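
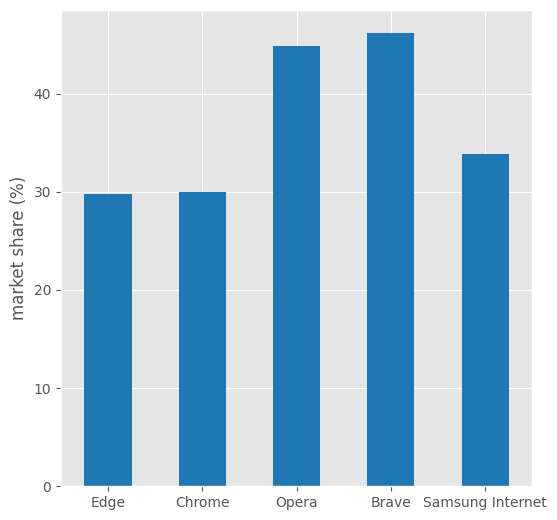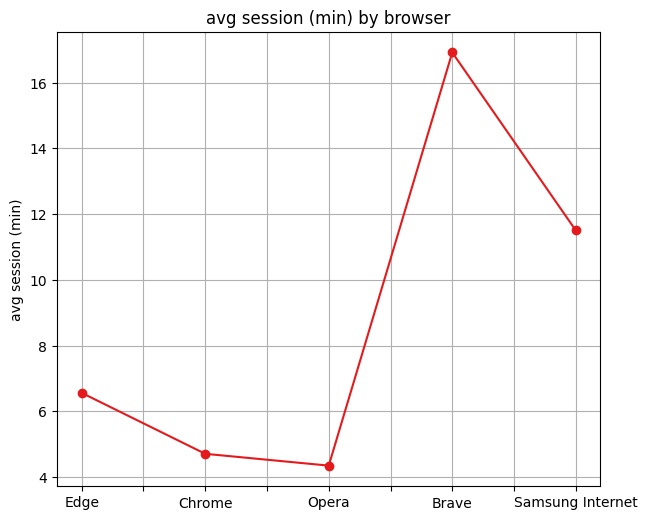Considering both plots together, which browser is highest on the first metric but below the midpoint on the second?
Chart 2 median avg session (min) ≈ 6; below-median browsers: Chrome, Opera. Among those, Opera has the highest market share (%) (≈ 45).

Opera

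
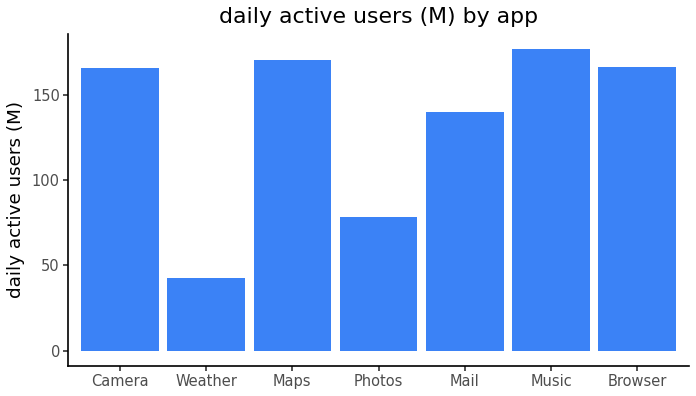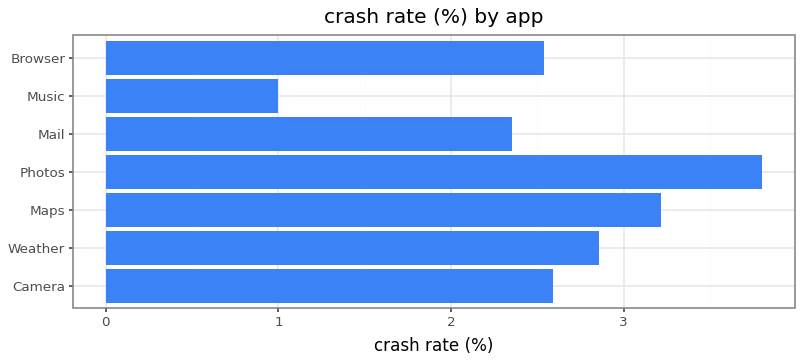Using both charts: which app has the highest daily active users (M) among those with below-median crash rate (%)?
Chart 2 median crash rate (%) ≈ 2.5; below-median apps: Mail, Music, Browser. Among those, Music has the highest daily active users (M) (≈ 180).

Music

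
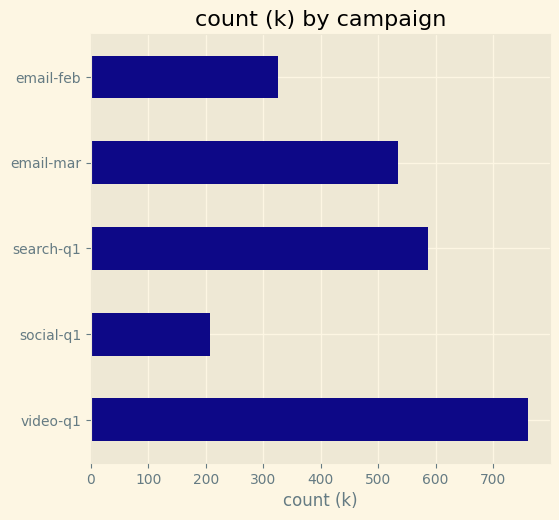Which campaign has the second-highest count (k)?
Top 3: video-q1 ≈ 800, search-q1 ≈ 600, email-mar ≈ 500.

search-q1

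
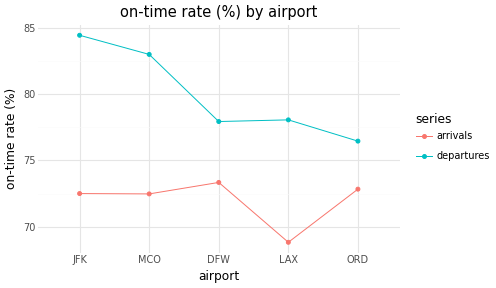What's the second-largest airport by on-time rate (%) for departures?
MCO

Top 3 for departures: JFK ≈ 84, MCO ≈ 82, LAX ≈ 78.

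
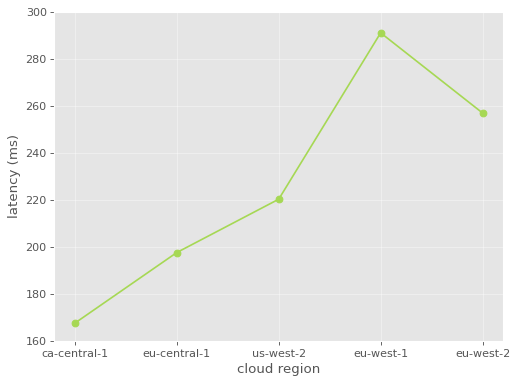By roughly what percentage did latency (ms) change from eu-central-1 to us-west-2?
≈ +10%

eu-central-1 ≈ 200, us-west-2 ≈ 220; (220 − 200) / 200 ≈ +10%.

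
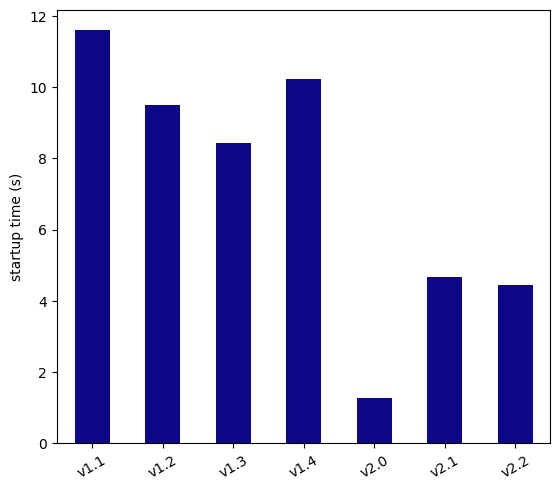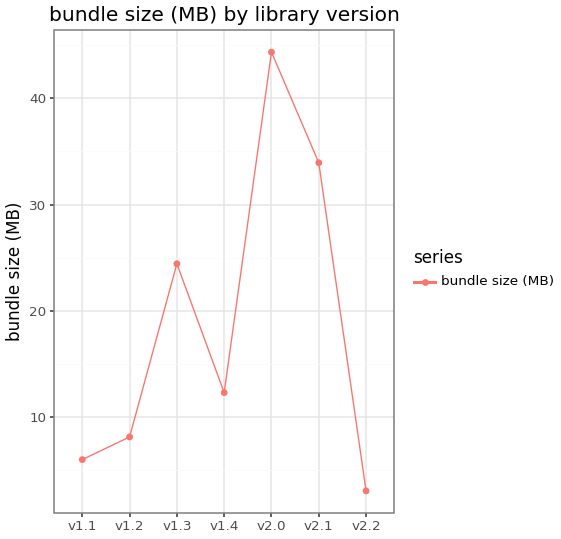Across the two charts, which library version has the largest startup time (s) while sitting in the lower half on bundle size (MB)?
Chart 2 median bundle size (MB) ≈ 10; below-median library versions: v1.1, v1.2, v2.2. Among those, v1.1 has the highest startup time (s) (≈ 12).

v1.1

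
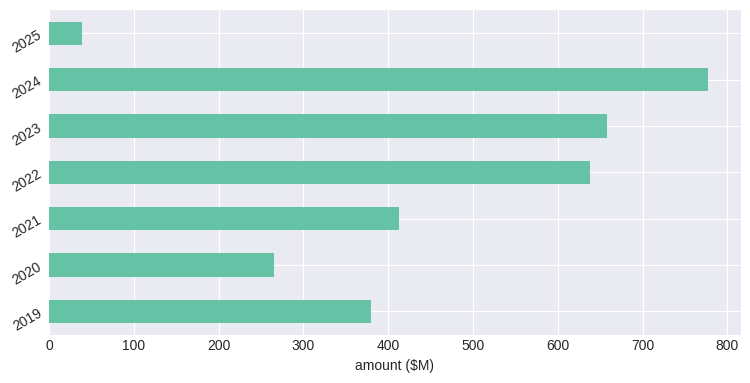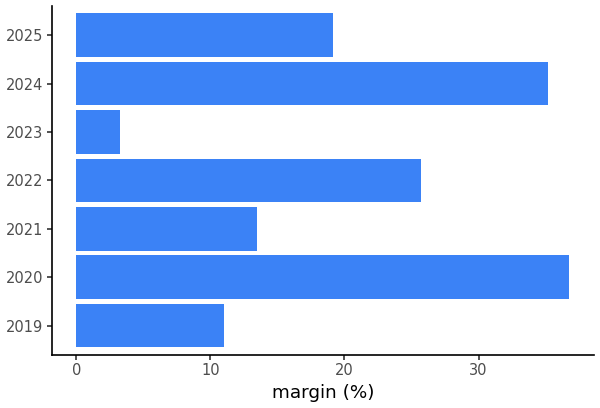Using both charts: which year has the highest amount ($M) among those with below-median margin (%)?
Chart 2 median margin (%) ≈ 20; below-median years: 2019, 2021, 2023. Among those, 2023 has the highest amount ($M) (≈ 700).

2023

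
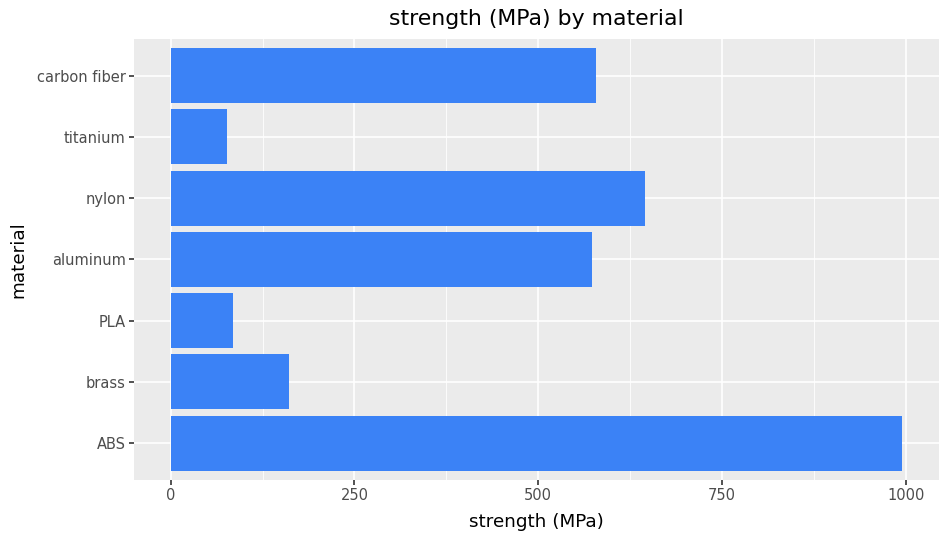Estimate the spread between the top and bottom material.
≈ 900

Max ABS ≈ 1000, min titanium ≈ 100; range ≈ 900.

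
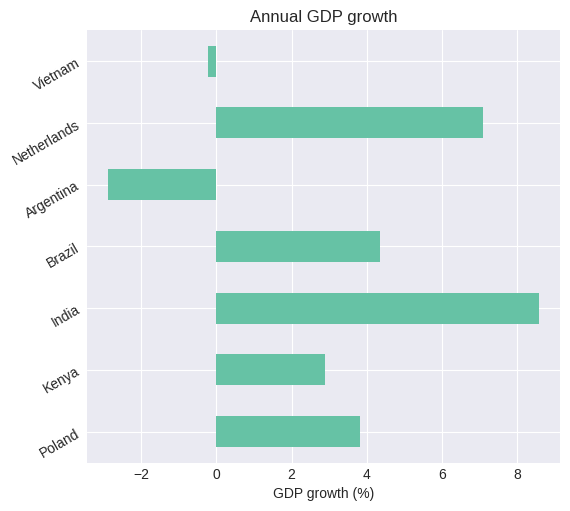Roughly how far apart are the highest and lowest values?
≈ 12

Max India ≈ 9, min Argentina ≈ -3; range ≈ 12.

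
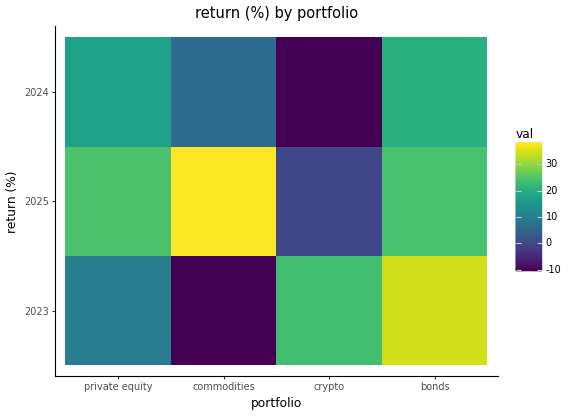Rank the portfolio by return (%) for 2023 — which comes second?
Top 3 for 2023: bonds ≈ 35, crypto ≈ 25, private equity ≈ 10.

crypto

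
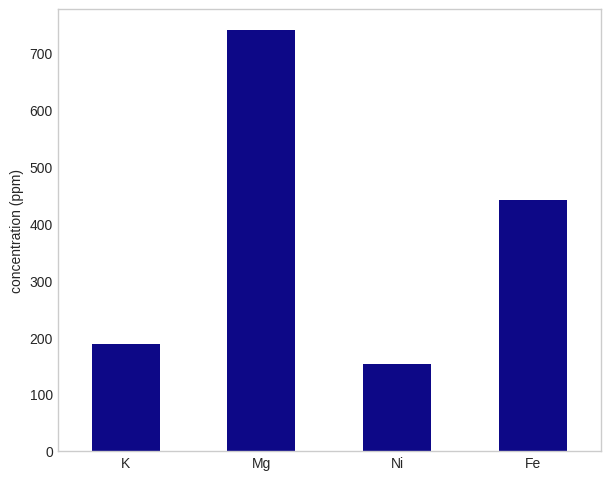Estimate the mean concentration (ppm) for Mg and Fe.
(700 + 400) / 2 ≈ 550.

≈ 550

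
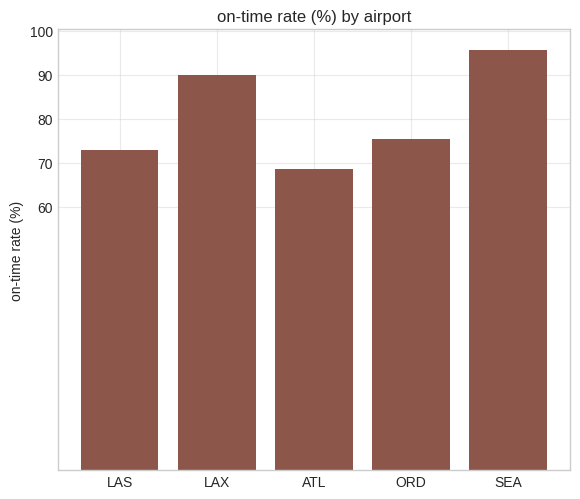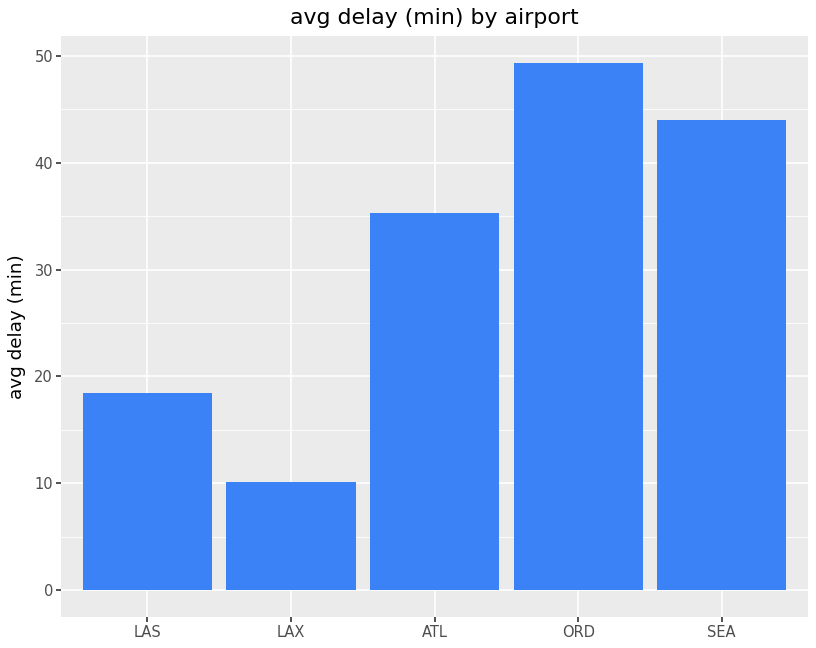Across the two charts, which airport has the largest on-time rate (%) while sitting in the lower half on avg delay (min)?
LAX

Chart 2 median avg delay (min) ≈ 35; below-median airports: LAS, LAX. Among those, LAX has the highest on-time rate (%) (≈ 90).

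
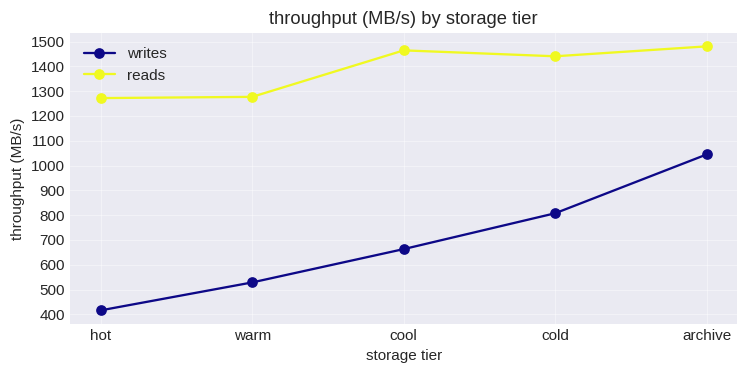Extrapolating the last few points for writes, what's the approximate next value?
≈ 1150

Last three: 700, 800, 1000 → slope ≈ 150/step → next ≈ 1150.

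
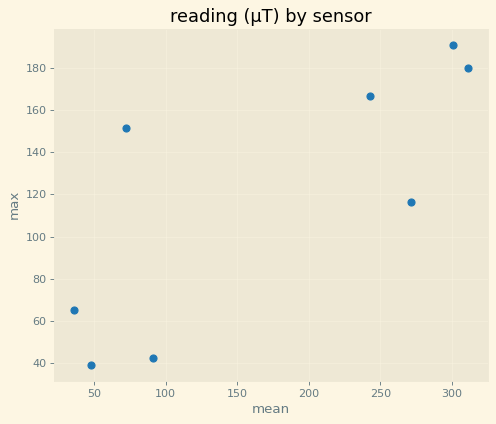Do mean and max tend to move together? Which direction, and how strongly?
positive, strong

Points are positively correlated; strong (|r| ≈ 0.8).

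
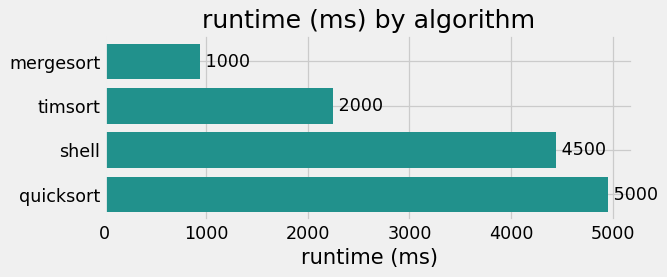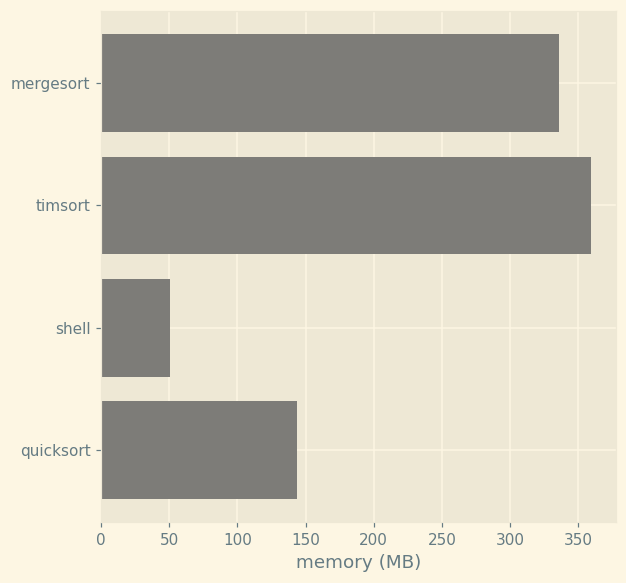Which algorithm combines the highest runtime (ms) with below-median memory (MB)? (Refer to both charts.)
quicksort

Chart 2 median memory (MB) ≈ 250; below-median algorithms: shell, quicksort. Among those, quicksort has the highest runtime (ms) (≈ 5000).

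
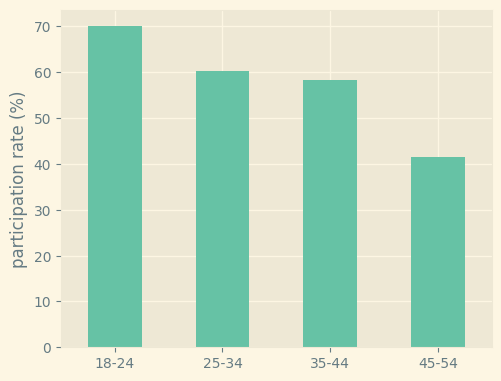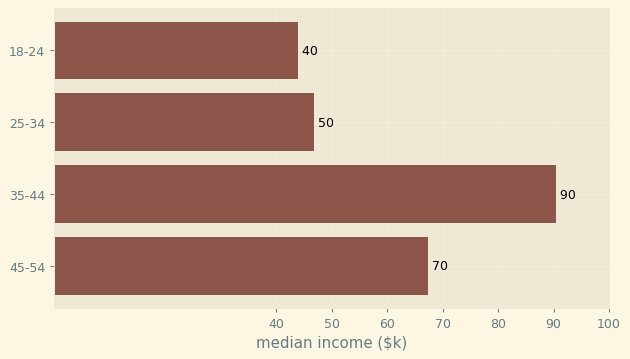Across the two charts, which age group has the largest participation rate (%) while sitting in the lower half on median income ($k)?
18-24

Chart 2 median median income ($k) ≈ 60; below-median age groups: 18-24, 25-34. Among those, 18-24 has the highest participation rate (%) (≈ 70).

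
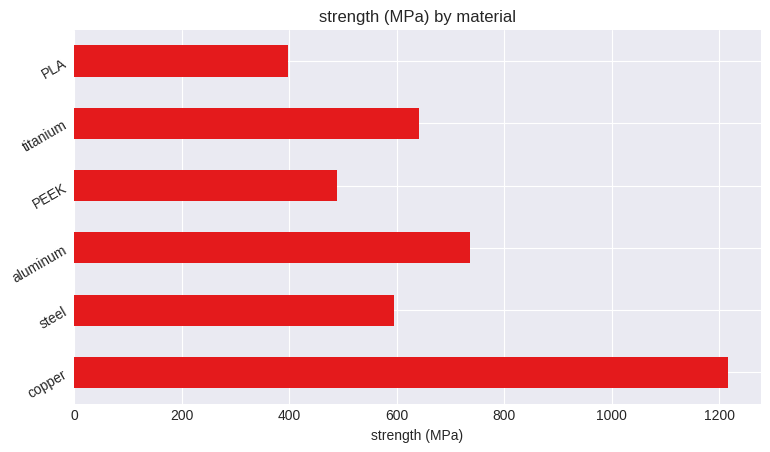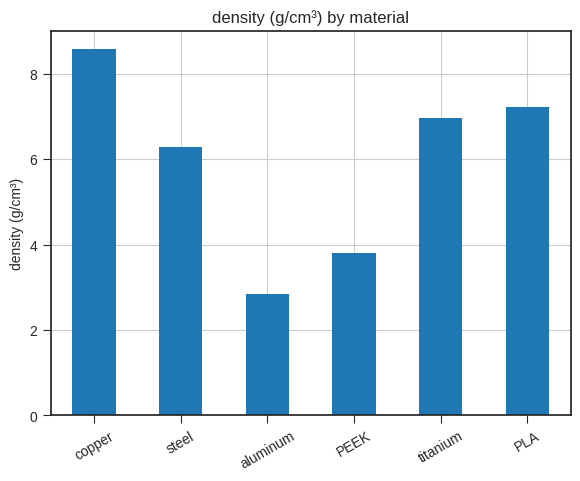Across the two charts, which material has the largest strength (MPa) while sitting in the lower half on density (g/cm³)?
aluminum

Chart 2 median density (g/cm³) ≈ 7; below-median materials: steel, aluminum, PEEK. Among those, aluminum has the highest strength (MPa) (≈ 800).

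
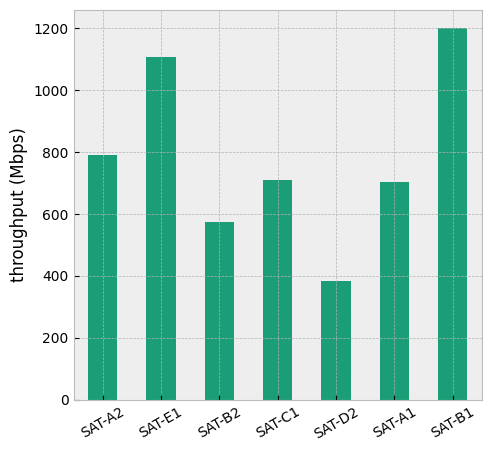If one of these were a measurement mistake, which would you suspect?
SAT-B1 ≈ 1200; the rest sit between ≈ 400 and ≈ 1100.

SAT-B1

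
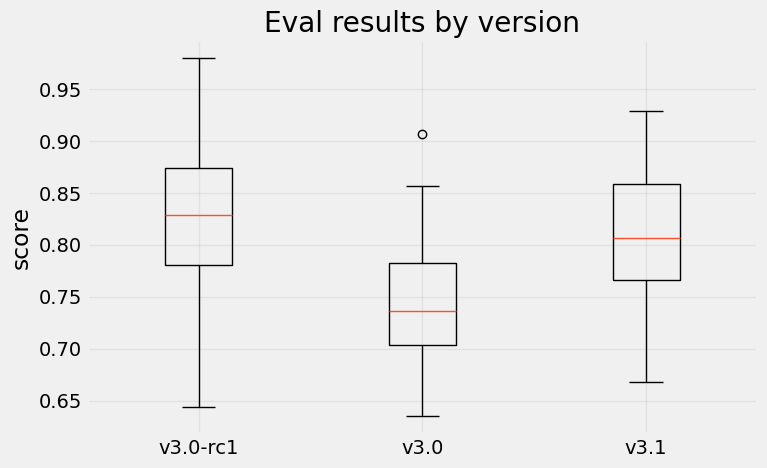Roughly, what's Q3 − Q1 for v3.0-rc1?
Q3 ≈ 0.87, Q1 ≈ 0.78; IQR ≈ 0.09.

≈ 0.09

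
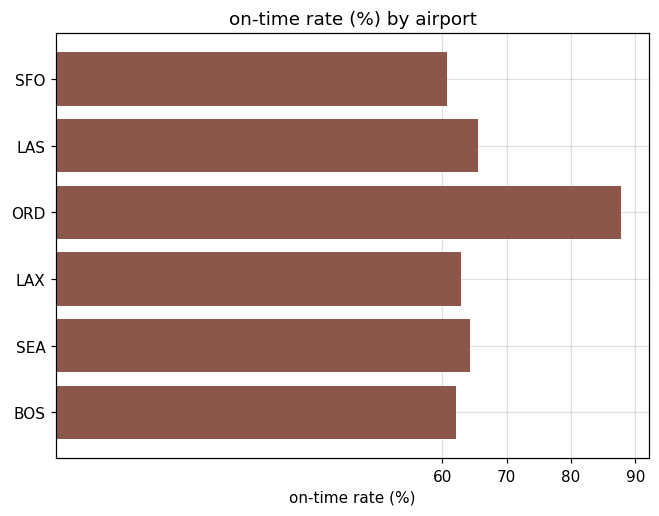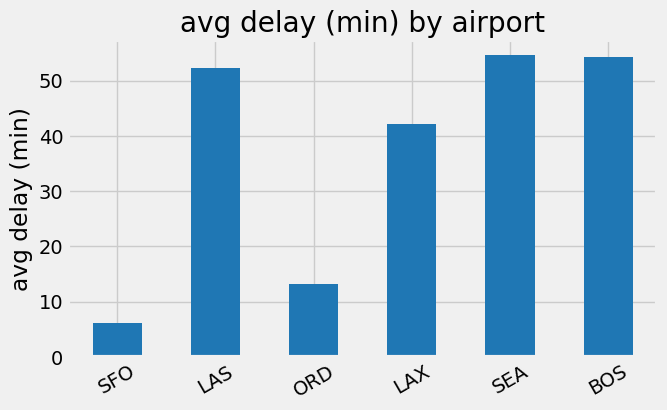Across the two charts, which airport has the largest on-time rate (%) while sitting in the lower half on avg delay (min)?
ORD

Chart 2 median avg delay (min) ≈ 50; below-median airports: SFO, ORD, LAX. Among those, ORD has the highest on-time rate (%) (≈ 90).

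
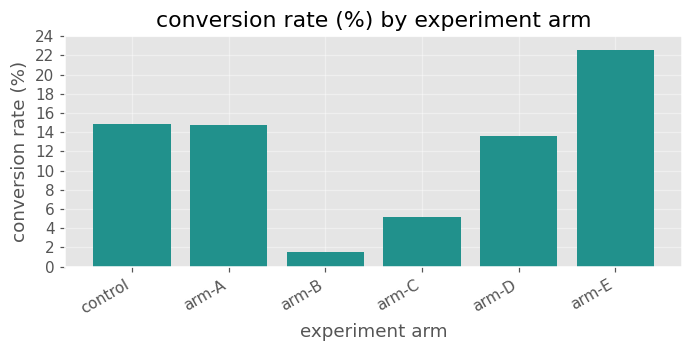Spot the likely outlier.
arm-B ≈ 2; the rest sit between ≈ 6 and ≈ 22.

arm-B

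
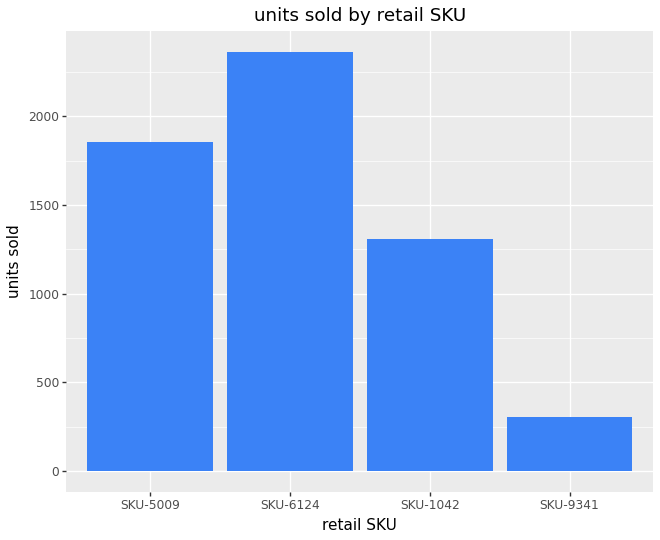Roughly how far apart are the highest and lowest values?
≈ 2000

Max SKU-6124 ≈ 2400, min SKU-9341 ≈ 400; range ≈ 2000.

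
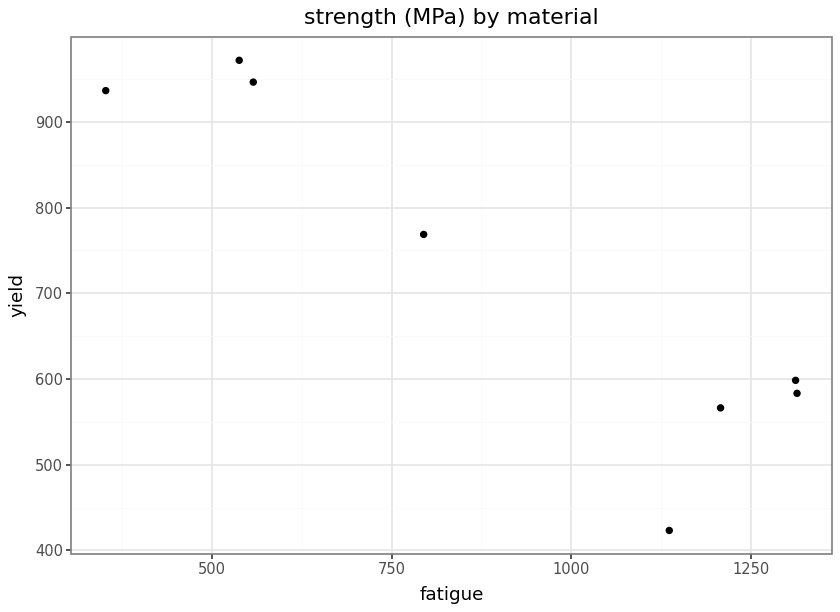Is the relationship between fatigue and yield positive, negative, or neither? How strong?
Points are negatively correlated; strong (|r| ≈ 0.9).

negative, strong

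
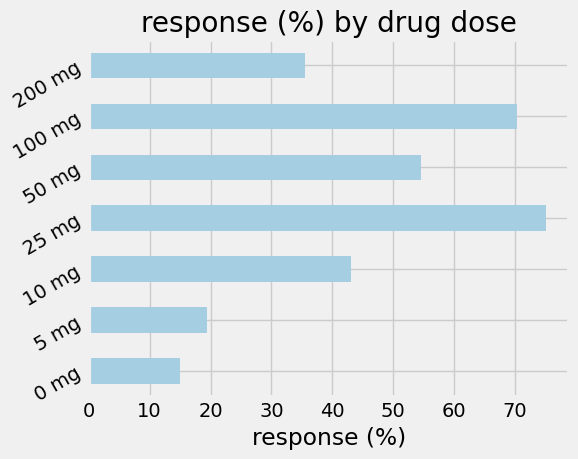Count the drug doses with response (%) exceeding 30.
Above 30: 10 mg, 25 mg, 50 mg, 100 mg, 200 mg.

5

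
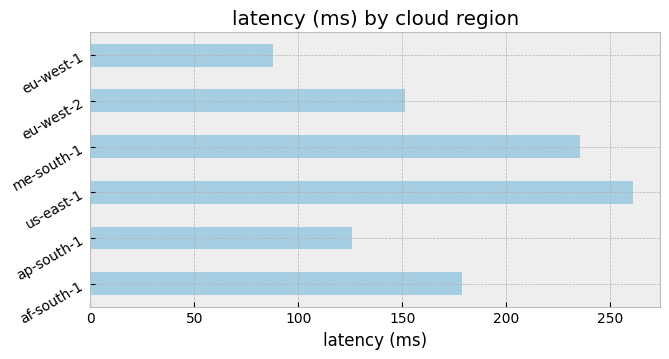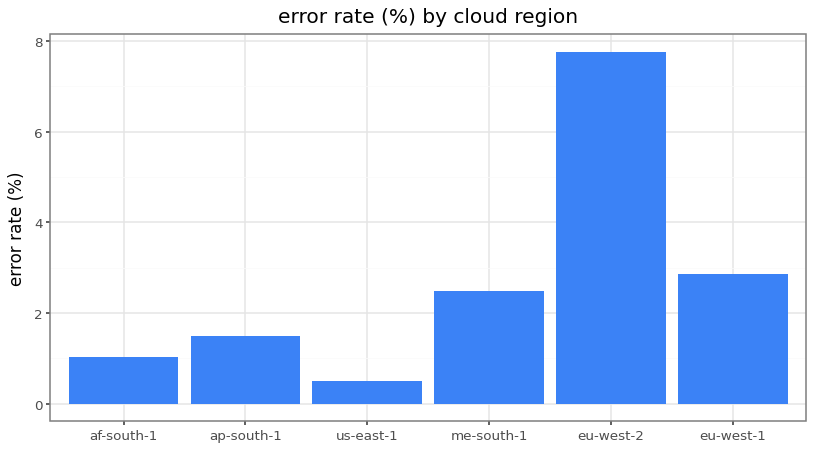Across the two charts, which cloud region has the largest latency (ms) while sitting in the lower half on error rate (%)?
us-east-1

Chart 2 median error rate (%) ≈ 2; below-median cloud regions: af-south-1, ap-south-1, us-east-1. Among those, us-east-1 has the highest latency (ms) (≈ 250).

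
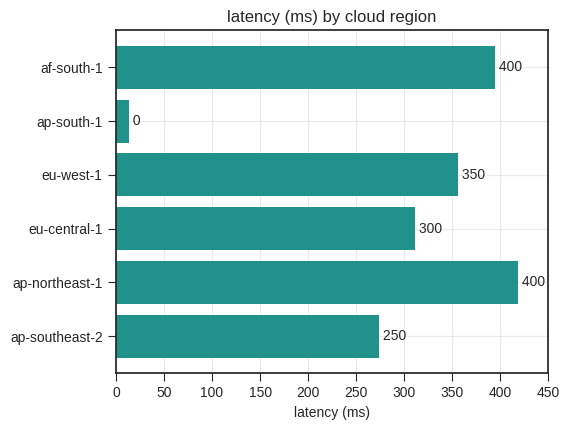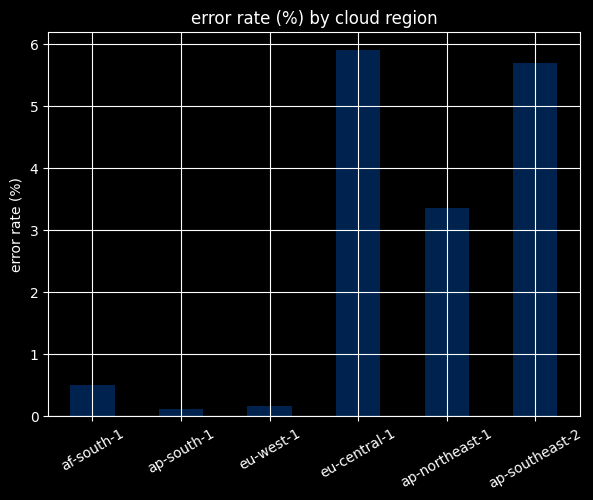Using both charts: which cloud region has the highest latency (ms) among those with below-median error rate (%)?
af-south-1

Chart 2 median error rate (%) ≈ 2; below-median cloud regions: af-south-1, ap-south-1, eu-west-1. Among those, af-south-1 has the highest latency (ms) (≈ 400).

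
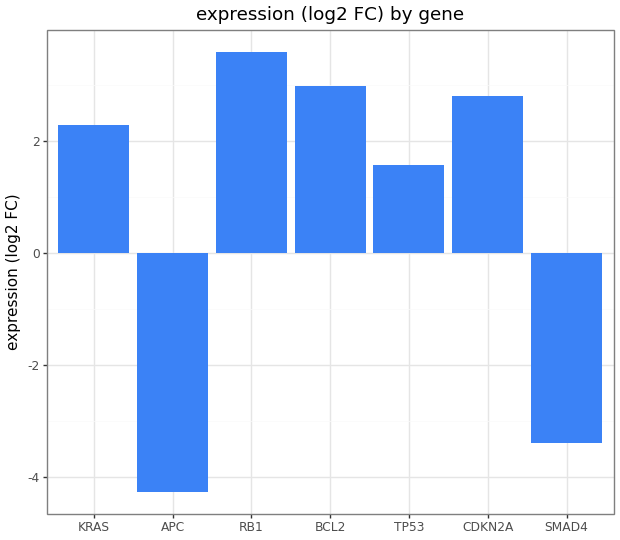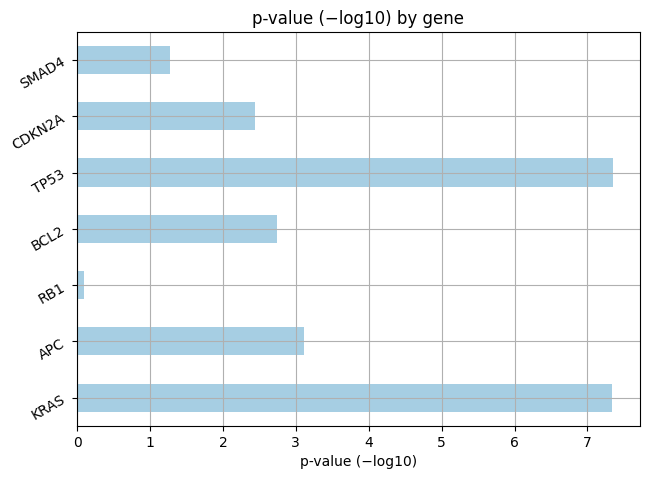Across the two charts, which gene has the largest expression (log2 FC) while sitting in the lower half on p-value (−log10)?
Chart 2 median p-value (−log10) ≈ 3; below-median genes: RB1, CDKN2A, SMAD4. Among those, RB1 has the highest expression (log2 FC) (≈ 3.5).

RB1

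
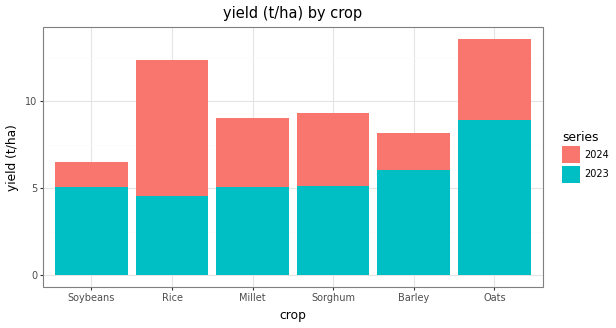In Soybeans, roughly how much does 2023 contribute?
≈ 6

2023 top ≈ 6, bottom ≈ 0; segment ≈ 6.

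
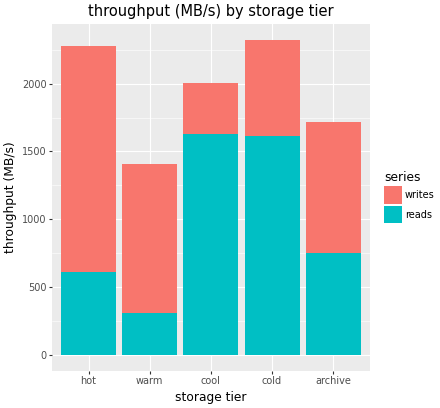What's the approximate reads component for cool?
reads top ≈ 1600, bottom ≈ 0; segment ≈ 1600.

≈ 1600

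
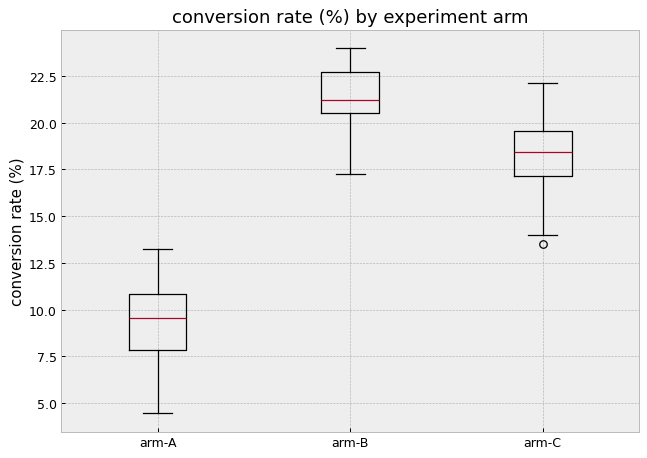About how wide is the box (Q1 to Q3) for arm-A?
≈ 3

Q3 ≈ 11, Q1 ≈ 8; IQR ≈ 3.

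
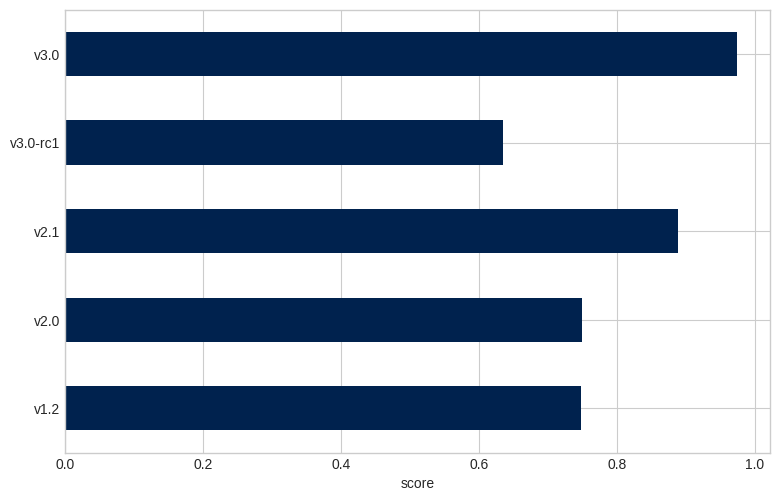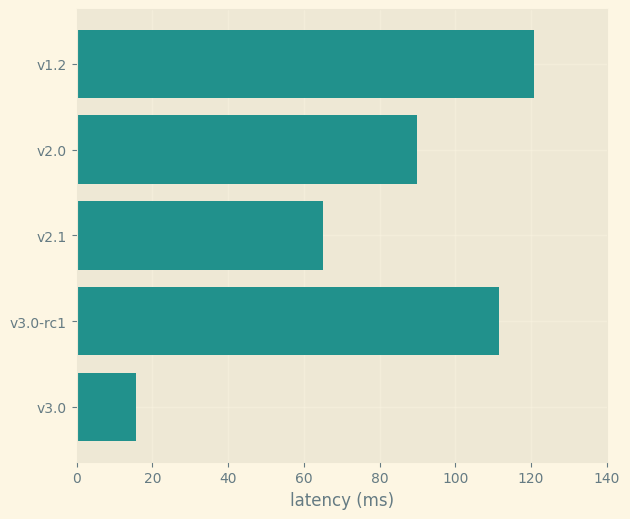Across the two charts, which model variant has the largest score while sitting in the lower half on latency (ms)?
v3.0

Chart 2 median latency (ms) ≈ 80; below-median model variants: v2.1, v3.0. Among those, v3.0 has the highest score (≈ 1).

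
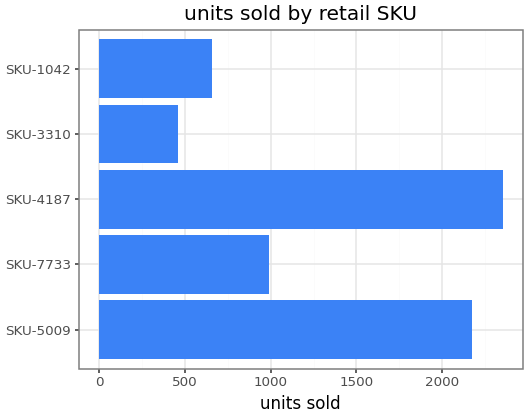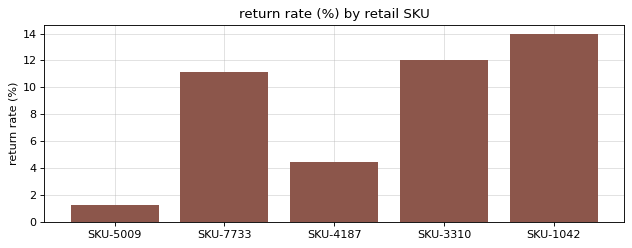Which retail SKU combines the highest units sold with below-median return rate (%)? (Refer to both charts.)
Chart 2 median return rate (%) ≈ 12; below-median retail SKUs: SKU-5009, SKU-4187. Among those, SKU-4187 has the highest units sold (≈ 2500).

SKU-4187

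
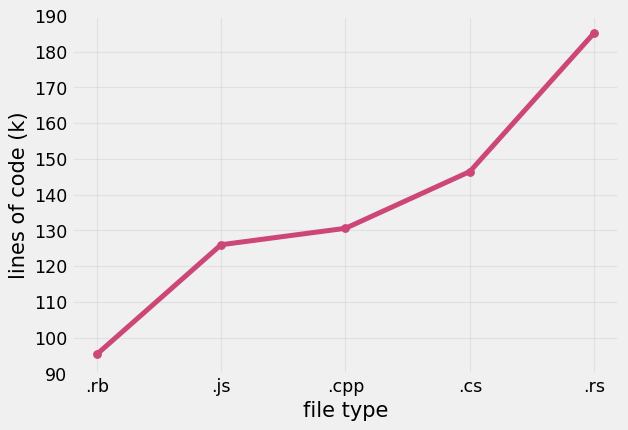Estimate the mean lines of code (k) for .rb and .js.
≈ 115

(100 + 130) / 2 ≈ 115.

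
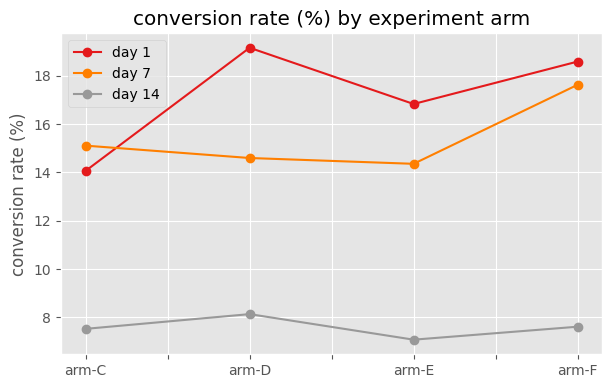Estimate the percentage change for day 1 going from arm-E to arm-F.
≈ +12.5%

arm-E ≈ 16, arm-F ≈ 18; (18 − 16) / 16 ≈ +12.5%.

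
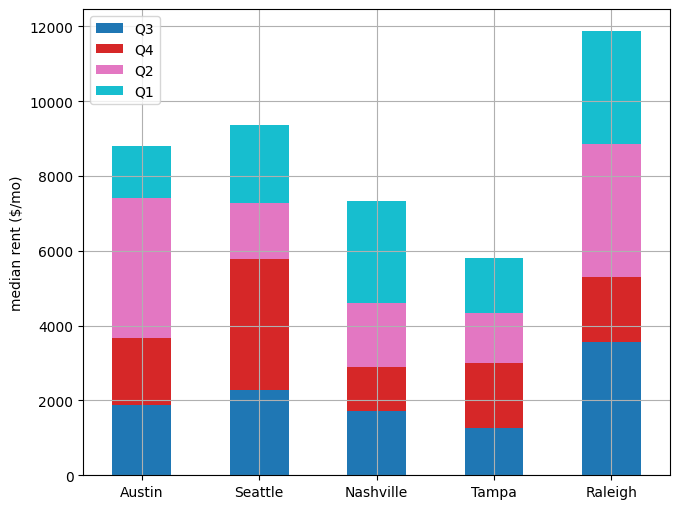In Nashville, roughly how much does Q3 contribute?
≈ 2000

Q3 top ≈ 2000, bottom ≈ 0; segment ≈ 2000.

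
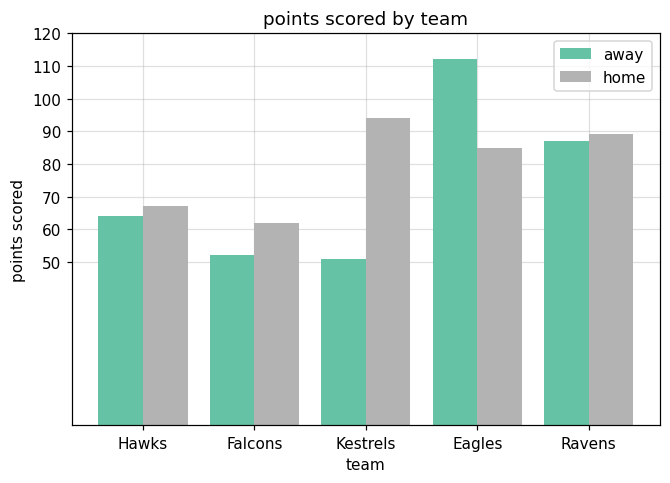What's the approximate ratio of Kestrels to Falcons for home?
≈ 1.5×

Kestrels ≈ 90, Falcons ≈ 60; 90/60 ≈ 1.5.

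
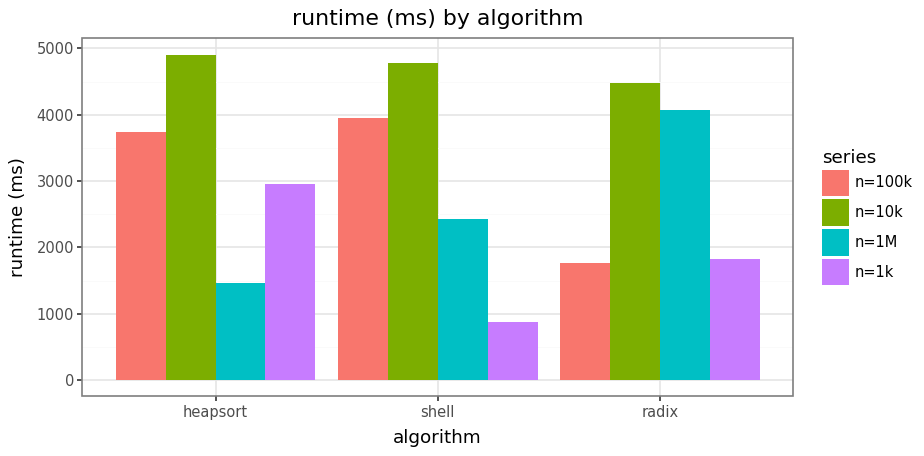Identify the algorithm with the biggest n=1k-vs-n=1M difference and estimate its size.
radix, ≈ 2000 ms

radix: n=1k ≈ 2000, n=1M ≈ 4000 → gap ≈ 2000. Next-largest (shell) is only ≈ 1500.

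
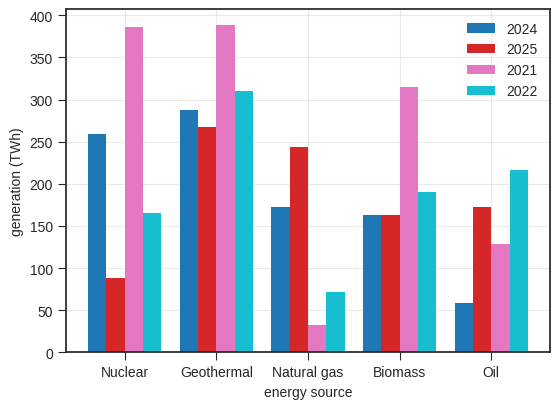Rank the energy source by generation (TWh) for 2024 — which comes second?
Nuclear

Top 3 for 2024: Geothermal ≈ 300, Nuclear ≈ 250, Natural gas ≈ 150.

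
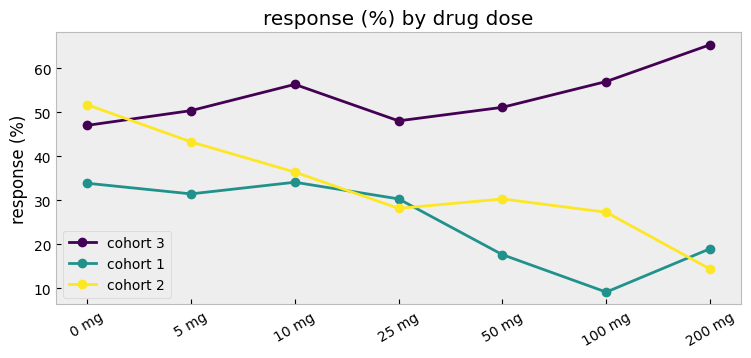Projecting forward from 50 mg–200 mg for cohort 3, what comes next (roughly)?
≈ 72.5

Last three: 50, 55, 65 → slope ≈ 7.5/step → next ≈ 72.5.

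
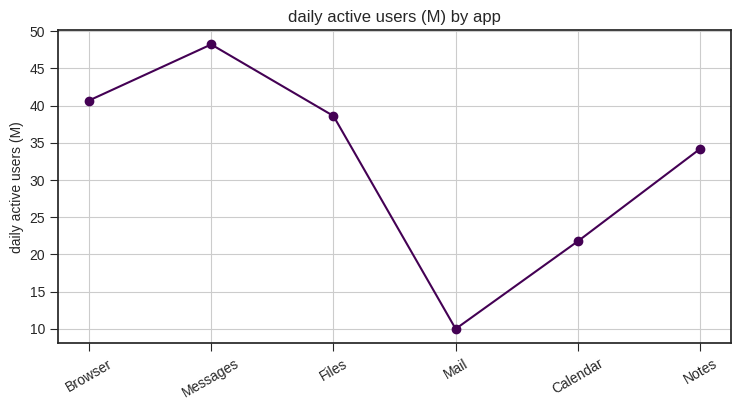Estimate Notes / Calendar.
Notes ≈ 35, Calendar ≈ 20; 35/20 ≈ 1.75.

≈ 1.75×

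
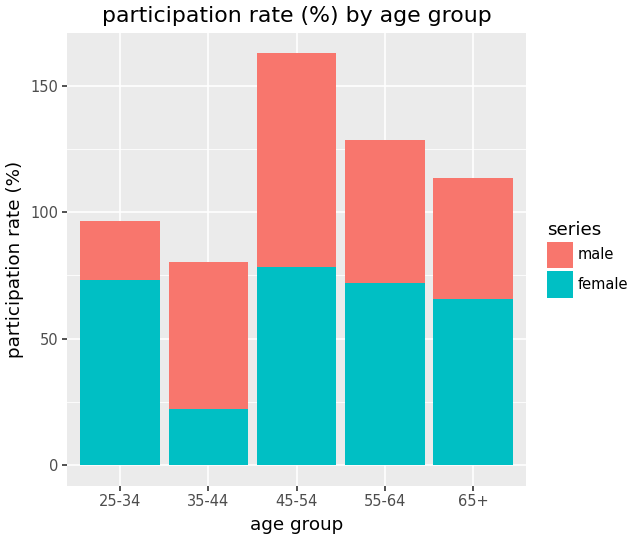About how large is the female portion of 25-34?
≈ 80

female top ≈ 80, bottom ≈ 0; segment ≈ 80.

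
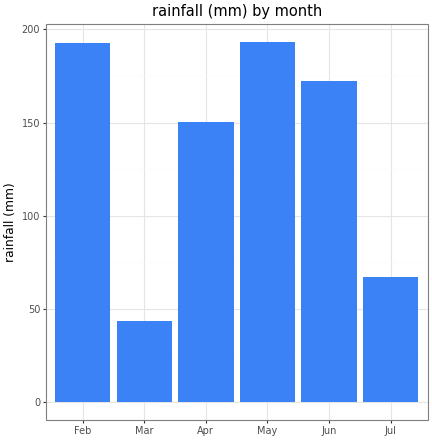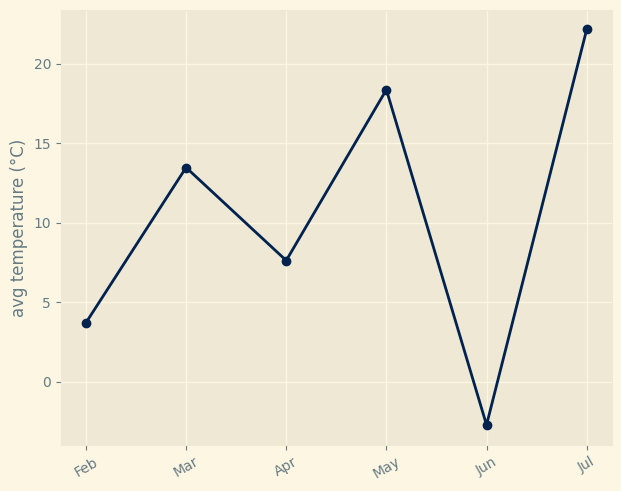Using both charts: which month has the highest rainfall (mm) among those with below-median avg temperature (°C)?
Chart 2 median avg temperature (°C) ≈ 10; below-median months: Feb, Apr, Jun. Among those, Feb has the highest rainfall (mm) (≈ 200).

Feb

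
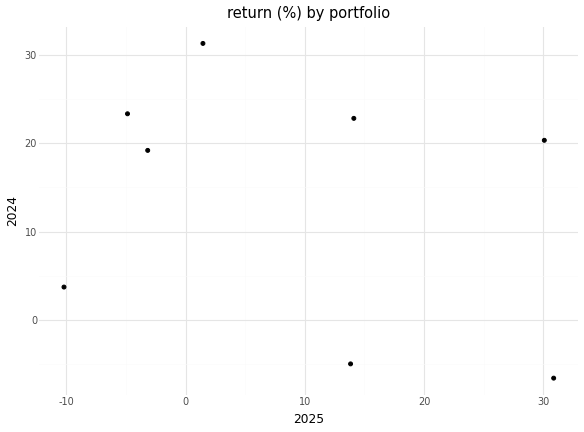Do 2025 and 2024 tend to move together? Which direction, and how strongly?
Points are negatively correlated; weak (|r| ≈ 0.3).

negative, weak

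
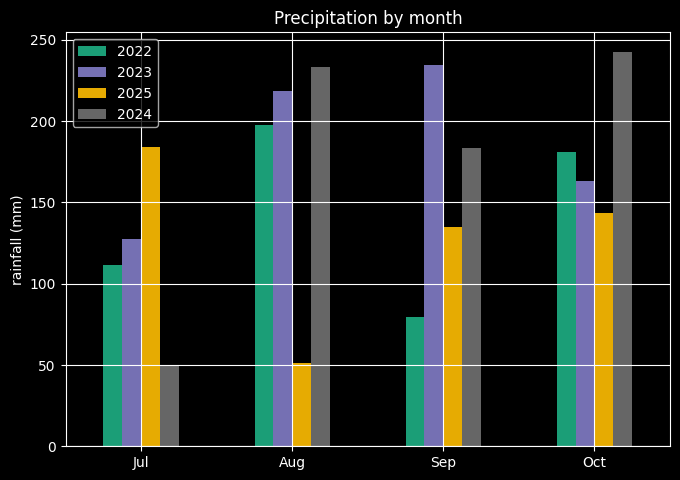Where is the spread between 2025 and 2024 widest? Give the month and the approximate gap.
Aug, ≈ 175 mm

Aug: 2025 ≈ 50, 2024 ≈ 225 → gap ≈ 175. Next-largest (Jul) is only ≈ 125.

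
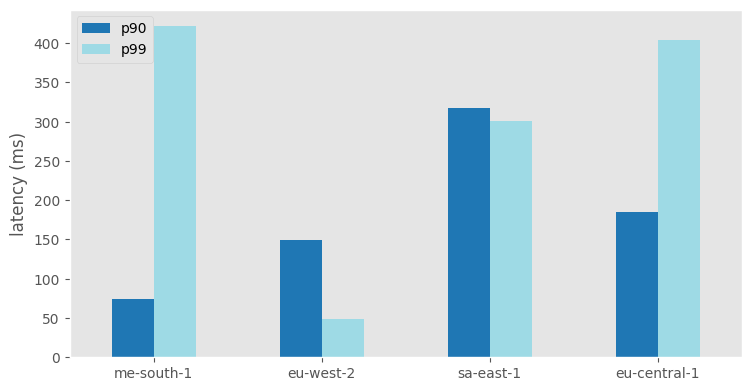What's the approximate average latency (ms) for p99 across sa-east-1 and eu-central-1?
(300 + 400) / 2 ≈ 350.

≈ 350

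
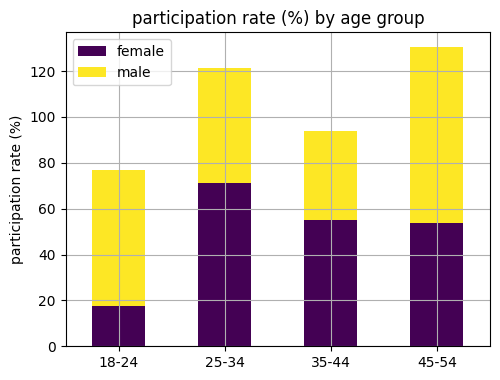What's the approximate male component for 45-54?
male top ≈ 140, bottom ≈ 60; segment ≈ 80.

≈ 80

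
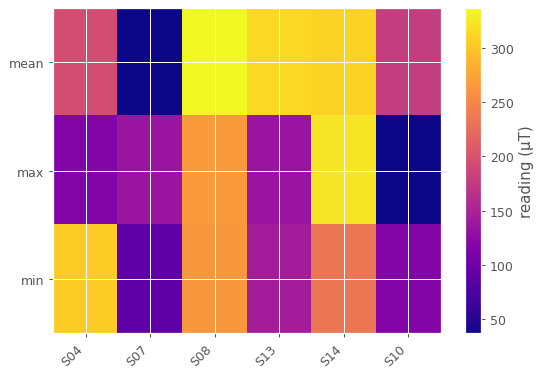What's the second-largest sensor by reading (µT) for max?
S08

Top 3 for max: S14 ≈ 325, S08 ≈ 275, S13 ≈ 125.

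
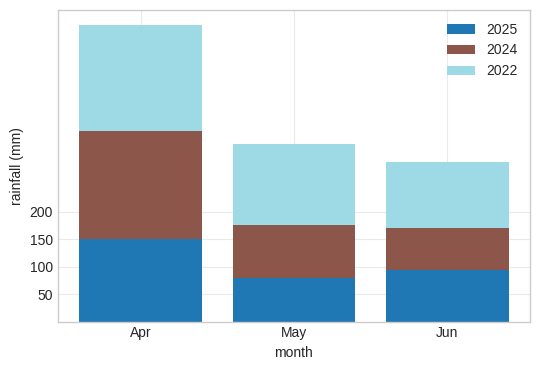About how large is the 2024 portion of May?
≈ 100

2024 top ≈ 200, bottom ≈ 100; segment ≈ 100.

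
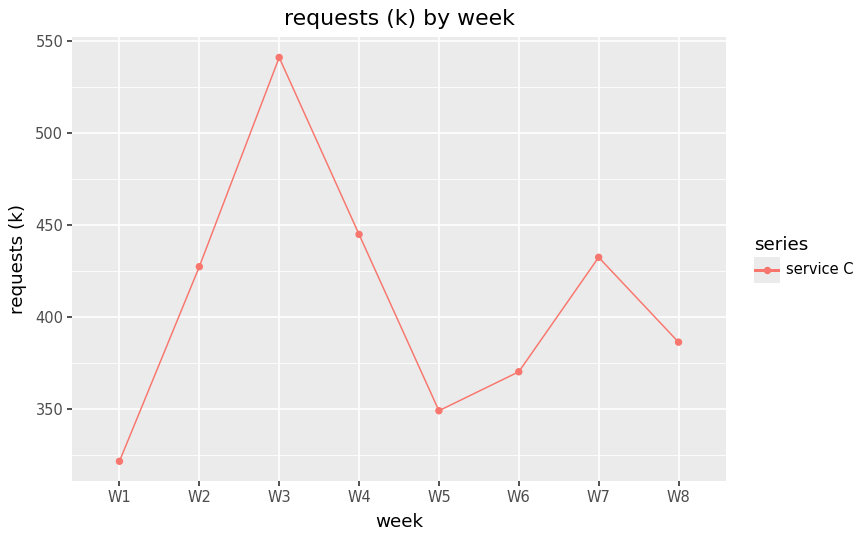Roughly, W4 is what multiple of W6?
≈ 1.16×

W4 ≈ 440, W6 ≈ 380; 440/380 ≈ 1.16.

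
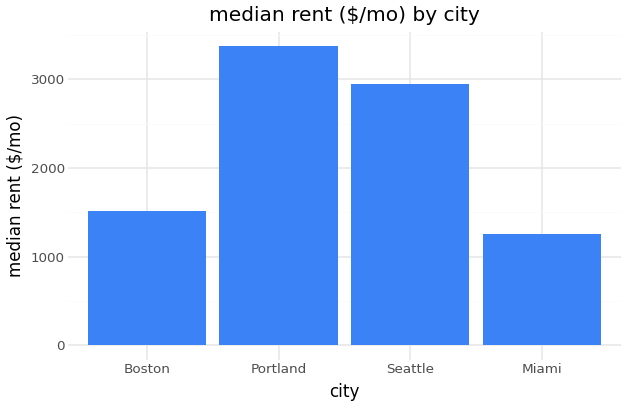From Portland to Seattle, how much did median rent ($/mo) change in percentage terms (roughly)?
≈ -14.3%

Portland ≈ 3500, Seattle ≈ 3000; (3000 − 3500) / 3500 ≈ -14.3%.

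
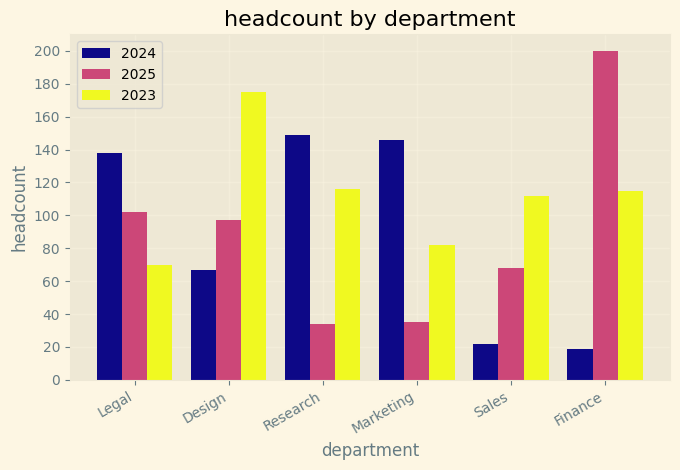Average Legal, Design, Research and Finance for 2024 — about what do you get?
(140 + 60 + 140 + 20) / 4 ≈ 90.

≈ 90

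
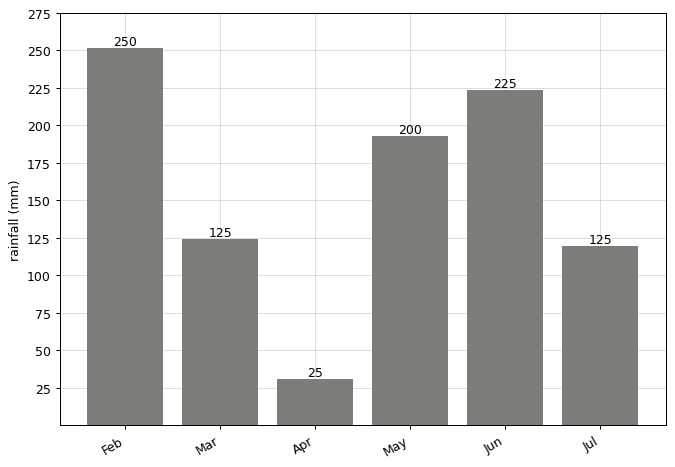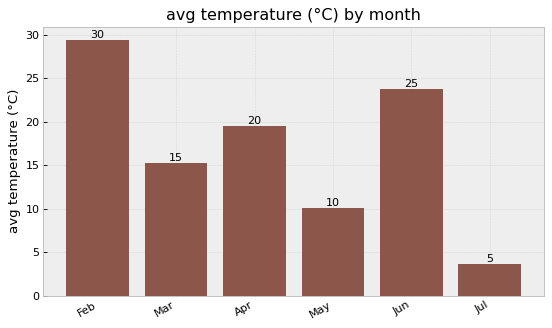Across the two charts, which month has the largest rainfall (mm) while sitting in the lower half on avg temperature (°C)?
Chart 2 median avg temperature (°C) ≈ 15; below-median months: Mar, May, Jul. Among those, May has the highest rainfall (mm) (≈ 200).

May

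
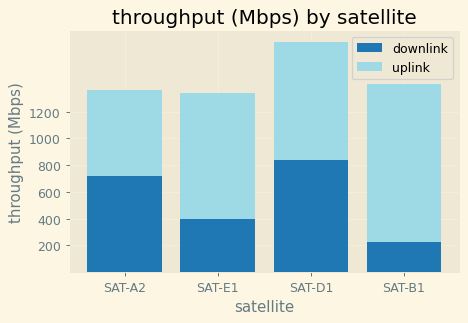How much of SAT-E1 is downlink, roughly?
downlink top ≈ 400, bottom ≈ 0; segment ≈ 400.

≈ 400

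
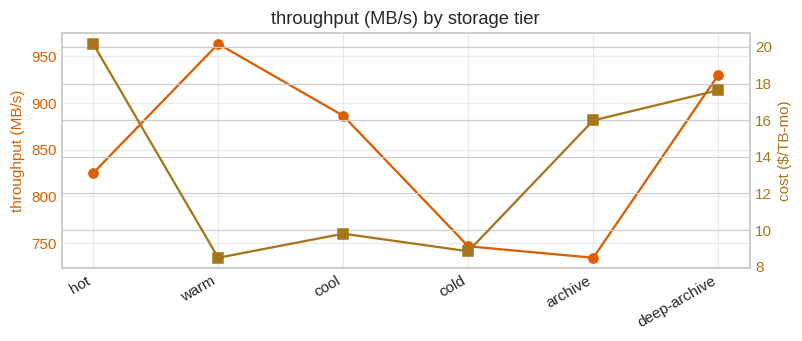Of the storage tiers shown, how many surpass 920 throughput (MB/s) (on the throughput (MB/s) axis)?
2

Above 920: warm, deep-archive.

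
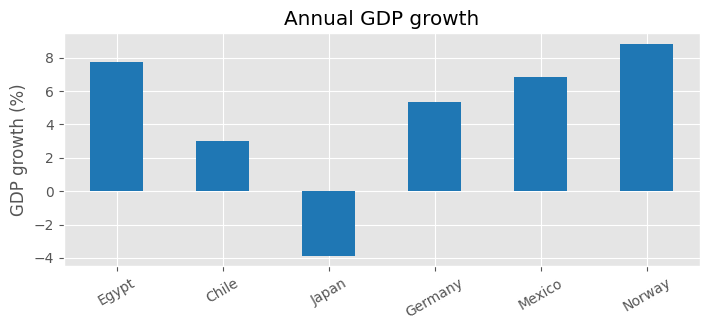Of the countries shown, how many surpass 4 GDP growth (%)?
Above 4: Egypt, Germany, Mexico, Norway.

4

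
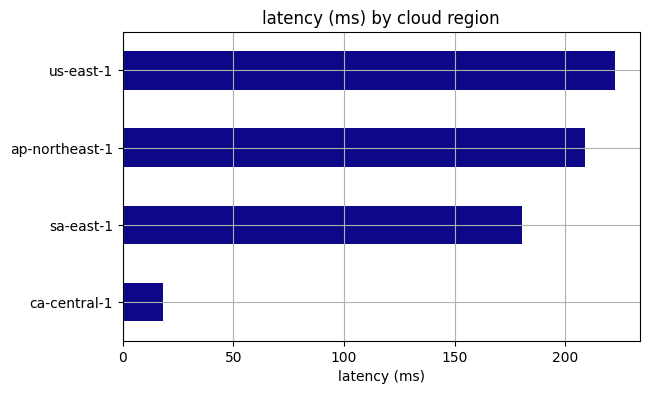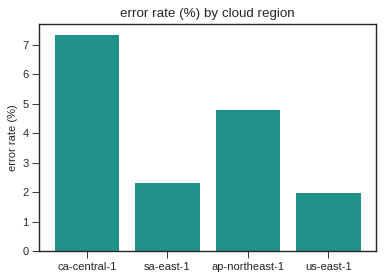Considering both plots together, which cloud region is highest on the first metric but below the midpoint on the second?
Chart 2 median error rate (%) ≈ 4; below-median cloud regions: sa-east-1, us-east-1. Among those, us-east-1 has the highest latency (ms) (≈ 225).

us-east-1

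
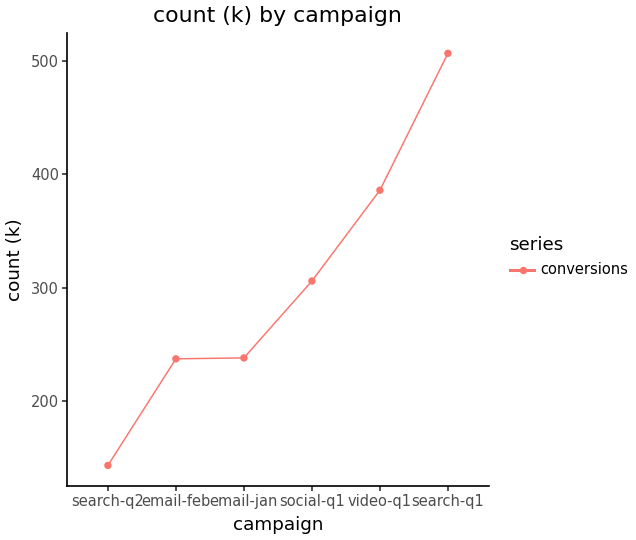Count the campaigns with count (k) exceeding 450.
1

Above 450: search-q1.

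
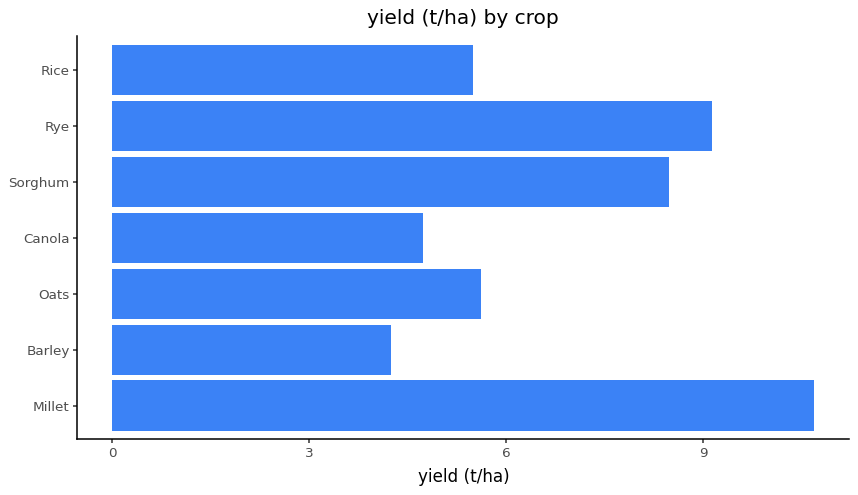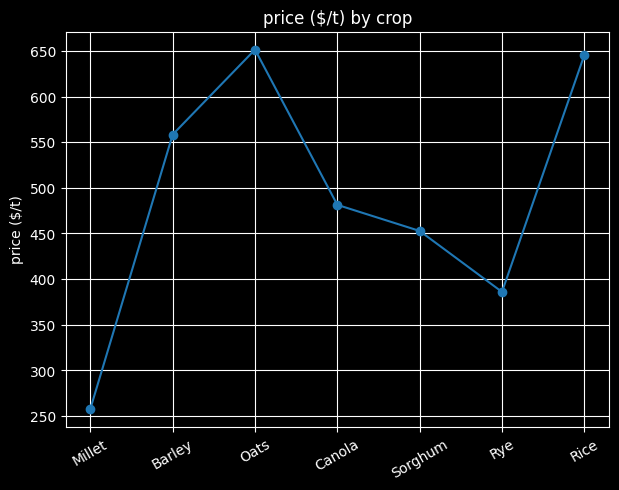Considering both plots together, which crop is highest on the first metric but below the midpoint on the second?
Millet

Chart 2 median price ($/t) ≈ 500; below-median crops: Millet, Sorghum, Rye. Among those, Millet has the highest yield (t/ha) (≈ 11).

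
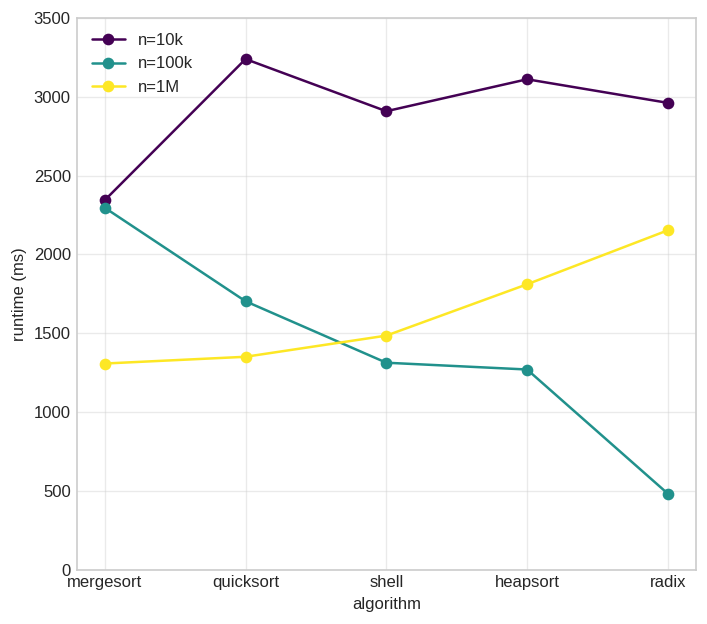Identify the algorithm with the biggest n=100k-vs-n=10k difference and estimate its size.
radix, ≈ 2500 ms

radix: n=100k ≈ 500, n=10k ≈ 3000 → gap ≈ 2500. Next-largest (heapsort) is only ≈ 1500.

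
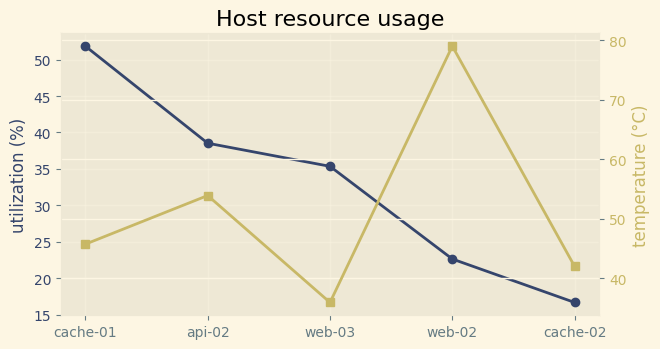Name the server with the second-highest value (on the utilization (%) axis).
api-02

Top 3 (on the utilization (%) axis): cache-01 ≈ 50, api-02 ≈ 40, web-03 ≈ 35.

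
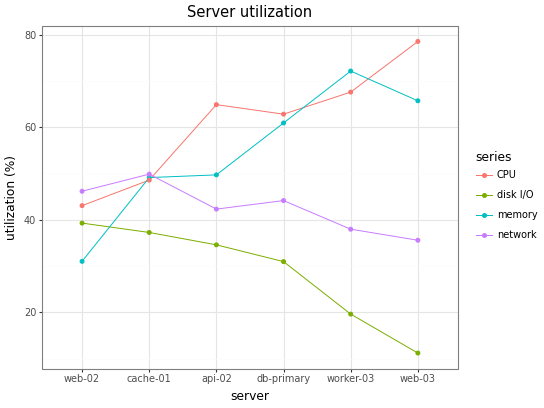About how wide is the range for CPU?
≈ 40

Max web-03 ≈ 80, min web-02 ≈ 40; range ≈ 40.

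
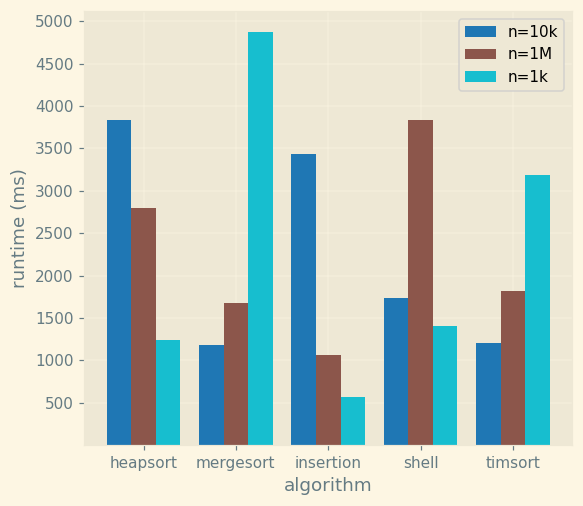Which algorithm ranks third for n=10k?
Top 4 for n=10k: heapsort ≈ 4000, insertion ≈ 3500, shell ≈ 1500, timsort ≈ 1000.

shell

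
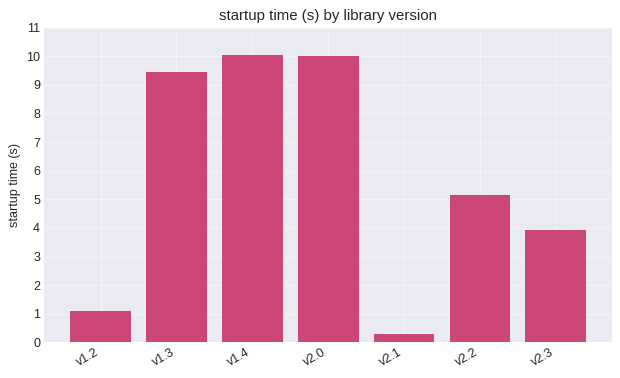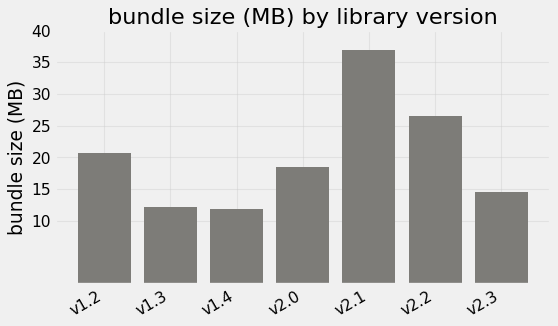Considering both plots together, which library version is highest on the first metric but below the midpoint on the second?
v1.4

Chart 2 median bundle size (MB) ≈ 20; below-median library versions: v1.3, v1.4, v2.3. Among those, v1.4 has the highest startup time (s) (≈ 10).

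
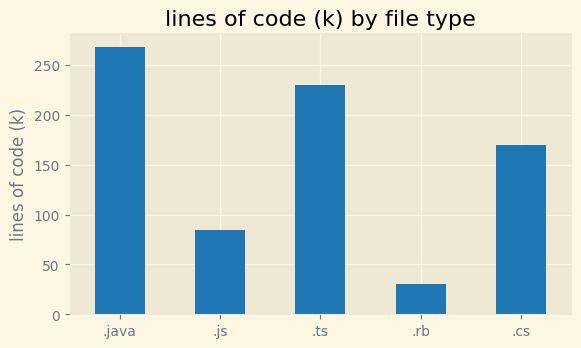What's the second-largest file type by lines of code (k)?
Top 3: .java ≈ 275, .ts ≈ 225, .cs ≈ 175.

.ts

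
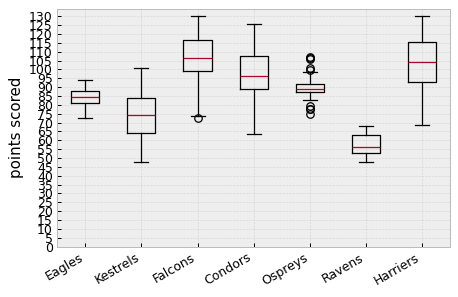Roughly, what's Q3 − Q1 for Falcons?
≈ 15

Q3 ≈ 115, Q1 ≈ 100; IQR ≈ 15.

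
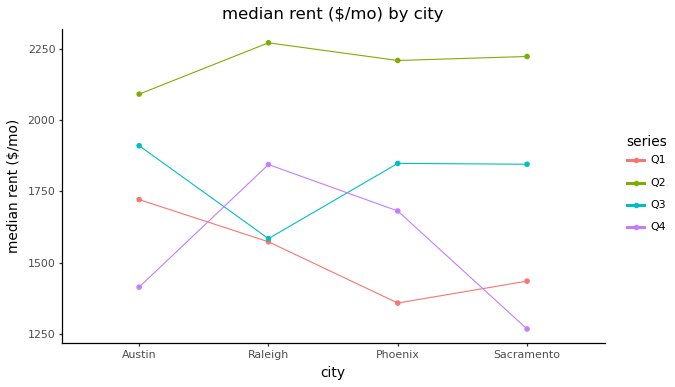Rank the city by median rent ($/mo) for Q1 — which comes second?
Top 3 for Q1: Austin ≈ 1700, Raleigh ≈ 1600, Sacramento ≈ 1400.

Raleigh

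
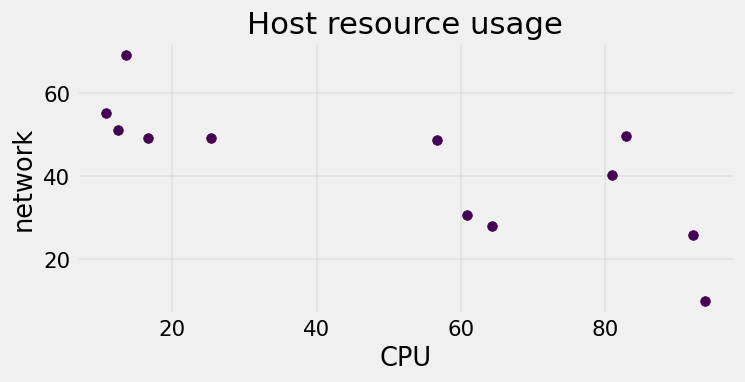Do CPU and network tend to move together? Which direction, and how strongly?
negative, strong

Points are negatively correlated; strong (|r| ≈ 0.8).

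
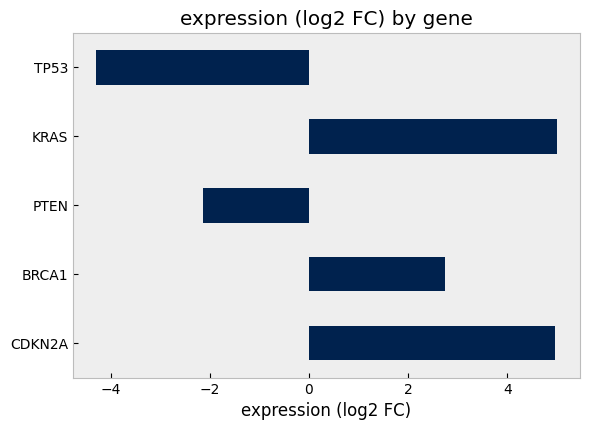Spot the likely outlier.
TP53

TP53 ≈ -4; the rest sit between ≈ -2 and ≈ 5.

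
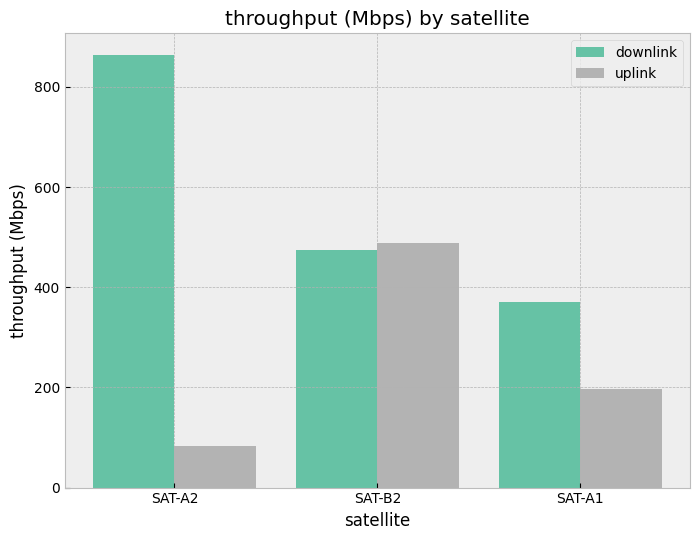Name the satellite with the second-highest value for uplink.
Top 3 for uplink: SAT-B2 ≈ 500, SAT-A1 ≈ 200, SAT-A2 ≈ 100.

SAT-A1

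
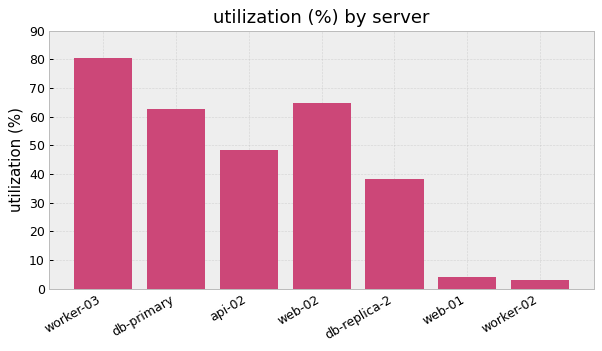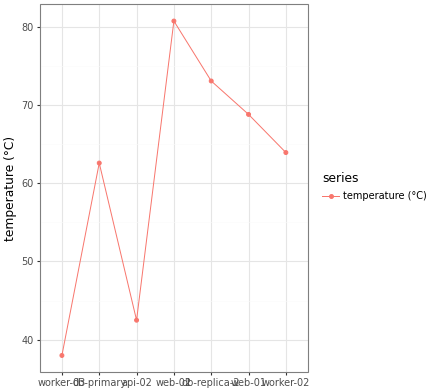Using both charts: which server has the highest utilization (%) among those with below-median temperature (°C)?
Chart 2 median temperature (°C) ≈ 60; below-median servers: worker-03, db-primary, api-02. Among those, worker-03 has the highest utilization (%) (≈ 80).

worker-03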